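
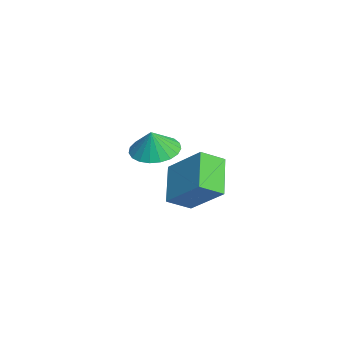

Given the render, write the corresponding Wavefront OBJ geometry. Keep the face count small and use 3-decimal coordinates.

v -0.253 -1.238 -1.796
v 0.737 -1.037 -2.116
v 0.133 -1.402 -0.704
v 0.593 -0.636 -2.005
v 0.303 -0.338 -1.858
v -0.083 -0.196 -1.7
v -0.499 -0.235 -1.559
v -0.872 -0.446 -1.459
v -1.138 -0.795 -1.417
v -1.252 -1.22 -1.44
v -1.192 -1.649 -1.525
v -0.971 -2.006 -1.657
v -0.625 -2.231 -1.813
v -0.215 -2.284 -1.966
v 0.188 -2.156 -2.09
v 0.515 -1.87 -2.163
v 0.709 -1.474 -2.172
v 2.259 0.155 -2.154
v 2.648 -0.801 -1.604
v 3.416 1.34 -0.912
v 3.805 0.384 -0.362
v 3.695 0.036 -3.378
v 4.084 -0.92 -2.828
v 4.852 1.221 -2.136
v 5.241 0.265 -1.586
f 2 1 4
f 2 4 3
f 4 1 5
f 4 5 3
f 5 1 6
f 5 6 3
f 6 1 7
f 6 7 3
f 7 1 8
f 7 8 3
f 8 1 9
f 8 9 3
f 9 1 10
f 9 10 3
f 10 1 11
f 10 11 3
f 11 1 12
f 11 12 3
f 12 1 13
f 12 13 3
f 13 1 14
f 13 14 3
f 14 1 15
f 14 15 3
f 15 1 16
f 15 16 3
f 16 1 17
f 16 17 3
f 17 1 2
f 17 2 3
f 19 21 18
f 22 19 18
f 18 21 20
f 20 22 18
f 19 25 21
f 23 19 22
f 23 25 19
f 21 25 20
f 24 22 20
f 20 25 24
f 24 23 22
f 25 23 24



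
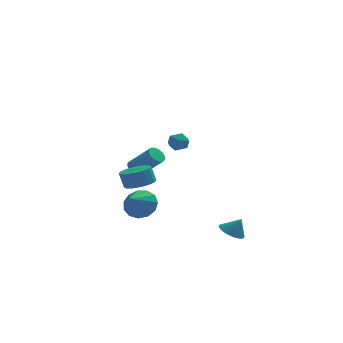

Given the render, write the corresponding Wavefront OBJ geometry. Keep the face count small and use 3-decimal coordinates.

v -1.814 4.311 -1.793
v -1.508 4.01 -2.226
v -0.38 3.247 -0.9
v -0.686 3.549 -0.467
v -1.357 4.285 -2.196
v -0.229 3.523 -0.87
v -1.328 4.568 -2.058
v -0.201 3.806 -0.732
v -1.43 4.782 -1.849
v -0.302 4.019 -0.523
v -1.634 4.869 -1.625
v -0.507 4.107 -0.299
v -1.886 4.807 -1.446
v -0.759 4.045 -0.12
v -2.12 4.613 -1.36
v -0.992 3.85 -0.034
v -2.271 4.337 -1.39
v -1.143 3.575 -0.064
v -2.299 4.054 -1.528
v -1.172 3.292 -0.202
v -2.198 3.841 -1.737
v -1.07 3.078 -0.411
v -1.993 3.753 -1.961
v -0.866 2.991 -0.635
v -1.741 3.815 -2.14
v -0.614 3.053 -0.814
v 2.459 -2.674 -3.876
v 3.149 -2.517 -4.25
v 2.981 -2.746 -2.944
v 3.054 -2.23 -4.174
v 2.869 -2.01 -4.053
v 2.621 -1.891 -3.905
v 2.349 -1.891 -3.753
v 2.093 -2.01 -3.619
v 1.893 -2.231 -3.525
v 1.78 -2.519 -3.483
v 1.77 -2.83 -3.502
v 1.864 -3.118 -3.578
v 2.05 -3.338 -3.699
v 2.298 -3.457 -3.847
v 2.57 -3.456 -3.999
v 2.826 -3.337 -4.133
v 3.026 -3.116 -4.227
v 3.139 -2.829 -4.268
v -2.504 -2.716 -1.417
v -1.721 -2.704 -0.811
v -3.196 -3.744 -0.503
v -2.068 -2.308 -0.627
v -2.553 -2.041 -0.695
v -3.023 -1.988 -0.991
v -3.327 -2.167 -1.423
v -3.371 -2.52 -1.853
v -3.139 -2.935 -2.144
v -2.705 -3.28 -2.205
v -2.208 -3.447 -2.015
v -1.804 -3.381 -1.636
v -1.623 -3.104 -1.187
v -1.065 -3.73 3.963
v -0.673 -3.22 3.804
v -0.567 -4.34 3.236
v -0.175 -3.83 3.077
v -0.113 -4.124 3.668
v -0.421 -3.746 4.117
v -0.819 -3.814 2.923
v -1.127 -3.436 3.372
v -0.521 -3.272 3.161
v -0.085 -3.464 3.621
v -1.155 -4.096 3.419
v -0.719 -4.288 3.879
v -2.236 -0.692 -0.805
v -1.54 -1.207 -0.523
v -1.788 -1.002 0.466
v -2.484 -0.488 0.185
v -1.361 -0.773 -0.568
v -1.609 -0.568 0.421
v -1.417 -0.318 -0.677
v -1.664 -0.113 0.312
v -1.692 0.037 -0.819
v -1.94 0.242 0.17
v -2.113 0.196 -0.958
v -2.361 0.401 0.031
v -2.567 0.117 -1.055
v -2.815 0.322 -0.066
v -2.932 -0.178 -1.086
v -3.18 0.027 -0.097
v -3.111 -0.612 -1.041
v -3.359 -0.407 -0.052
v -3.056 -1.067 -0.932
v -3.303 -0.862 0.057
v -2.78 -1.422 -0.79
v -3.028 -1.217 0.199
v -2.359 -1.581 -0.651
v -2.607 -1.376 0.338
v -1.905 -1.502 -0.554
v -2.153 -1.297 0.435
f 2 1 5
f 2 5 3
f 3 5 6
f 3 6 4
f 5 1 7
f 5 7 6
f 6 7 8
f 6 8 4
f 7 1 9
f 7 9 8
f 8 9 10
f 8 10 4
f 9 1 11
f 9 11 10
f 10 11 12
f 10 12 4
f 11 1 13
f 11 13 12
f 12 13 14
f 12 14 4
f 13 1 15
f 13 15 14
f 14 15 16
f 14 16 4
f 15 1 17
f 15 17 16
f 16 17 18
f 16 18 4
f 17 1 19
f 17 19 18
f 18 19 20
f 18 20 4
f 19 1 21
f 19 21 20
f 20 21 22
f 20 22 4
f 21 1 23
f 21 23 22
f 22 23 24
f 22 24 4
f 23 1 25
f 23 25 24
f 24 25 26
f 24 26 4
f 25 1 2
f 25 2 26
f 26 2 3
f 26 3 4
f 28 27 30
f 28 30 29
f 30 27 31
f 30 31 29
f 31 27 32
f 31 32 29
f 32 27 33
f 32 33 29
f 33 27 34
f 33 34 29
f 34 27 35
f 34 35 29
f 35 27 36
f 35 36 29
f 36 27 37
f 36 37 29
f 37 27 38
f 37 38 29
f 38 27 39
f 38 39 29
f 39 27 40
f 39 40 29
f 40 27 41
f 40 41 29
f 41 27 42
f 41 42 29
f 42 27 43
f 42 43 29
f 43 27 44
f 43 44 29
f 44 27 28
f 44 28 29
f 46 45 48
f 46 48 47
f 48 45 49
f 48 49 47
f 49 45 50
f 49 50 47
f 50 45 51
f 50 51 47
f 51 45 52
f 51 52 47
f 52 45 53
f 52 53 47
f 53 45 54
f 53 54 47
f 54 45 55
f 54 55 47
f 55 45 56
f 55 56 47
f 56 45 57
f 56 57 47
f 57 45 46
f 57 46 47
f 58 69 63
f 58 63 59
f 58 59 65
f 58 65 68
f 58 68 69
f 59 63 67
f 63 69 62
f 69 68 60
f 68 65 64
f 65 59 66
f 61 67 62
f 61 62 60
f 61 60 64
f 61 64 66
f 61 66 67
f 62 67 63
f 60 62 69
f 64 60 68
f 66 64 65
f 67 66 59
f 71 70 74
f 71 74 72
f 72 74 75
f 72 75 73
f 74 70 76
f 74 76 75
f 75 76 77
f 75 77 73
f 76 70 78
f 76 78 77
f 77 78 79
f 77 79 73
f 78 70 80
f 78 80 79
f 79 80 81
f 79 81 73
f 80 70 82
f 80 82 81
f 81 82 83
f 81 83 73
f 82 70 84
f 82 84 83
f 83 84 85
f 83 85 73
f 84 70 86
f 84 86 85
f 85 86 87
f 85 87 73
f 86 70 88
f 86 88 87
f 87 88 89
f 87 89 73
f 88 70 90
f 88 90 89
f 89 90 91
f 89 91 73
f 90 70 92
f 90 92 91
f 91 92 93
f 91 93 73
f 92 70 94
f 92 94 93
f 93 94 95
f 93 95 73
f 94 70 71
f 94 71 95
f 95 71 72
f 95 72 73



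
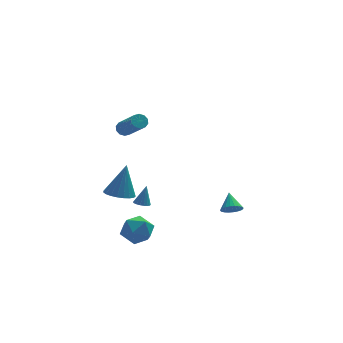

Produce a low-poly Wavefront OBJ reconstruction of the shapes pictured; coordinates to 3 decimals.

v -2.282 1.717 2.933
v -1.798 1.908 2.937
v -1.195 0.355 4.312
v -1.678 0.163 4.307
v -1.964 2.052 3.172
v -1.361 0.499 4.547
v -2.252 2.067 3.316
v -1.648 0.514 4.69
v -2.55 1.948 3.313
v -1.947 0.395 4.687
v -2.746 1.741 3.165
v -2.143 0.188 4.539
v -2.765 1.525 2.928
v -2.162 -0.028 4.303
v -2.599 1.381 2.693
v -1.996 -0.172 4.068
v -2.312 1.366 2.55
v -1.708 -0.187 3.924
v -2.013 1.485 2.553
v -1.41 -0.068 3.927
v -1.817 1.692 2.701
v -1.214 0.139 4.075
v -2.625 1.626 -2.348
v -2.166 2.389 -2.65
v -2.095 2.114 -0.312
v -2.526 2.529 -2.59
v -2.903 2.513 -2.488
v -3.232 2.344 -2.362
v -3.456 2.051 -2.234
v -3.536 1.684 -2.125
v -3.459 1.307 -2.055
v -3.238 0.986 -2.036
v -2.91 0.775 -2.07
v -2.534 0.711 -2.153
v -2.173 0.806 -2.27
v -1.89 1.043 -2.4
v -1.734 1.38 -2.521
v -1.733 1.76 -2.612
v -1.885 2.117 -2.658
v -1.785 -0.174 -3.176
v -1.075 -0.743 -3.742
v -3.085 -0.977 -3.998
v -2.375 -1.546 -4.564
v -2.488 -1.724 -3.513
v -1.684 -1.228 -3.005
v -2.476 -0.492 -4.735
v -1.672 0.004 -4.227
v -1.502 -0.94 -4.706
v -1.509 -1.701 -3.951
v -2.651 -0.019 -3.789
v -2.658 -0.78 -3.034
v 3.877 1.231 -4.25
v 4.478 1.405 -4.517
v 3.943 2.229 -3.45
v 4.311 1.541 -4.672
v 4.078 1.63 -4.763
v 3.814 1.658 -4.776
v 3.56 1.621 -4.709
v 3.355 1.524 -4.572
v 3.228 1.384 -4.386
v 3.201 1.22 -4.179
v 3.276 1.057 -3.983
v 3.443 0.922 -3.828
v 3.676 0.833 -3.737
v 3.939 0.805 -3.724
v 4.193 0.842 -3.791
v 4.399 0.938 -3.928
v 4.526 1.079 -4.114
v 4.553 1.243 -4.321
v -1.083 2.919 -4.139
v -0.588 2.803 -4.248
v -0.737 3.221 -2.881
v -0.6 3.029 -4.298
v -0.708 3.233 -4.318
v -0.891 3.374 -4.301
v -1.111 3.425 -4.253
v -1.326 3.377 -4.182
v -1.493 3.237 -4.103
v -1.578 3.034 -4.031
v -1.566 2.809 -3.98
v -1.457 2.605 -3.961
v -1.275 2.464 -3.977
v -1.055 2.412 -4.026
v -0.84 2.461 -4.096
v -0.673 2.601 -4.176
f 2 1 5
f 2 5 3
f 3 5 6
f 3 6 4
f 5 1 7
f 5 7 6
f 6 7 8
f 6 8 4
f 7 1 9
f 7 9 8
f 8 9 10
f 8 10 4
f 9 1 11
f 9 11 10
f 10 11 12
f 10 12 4
f 11 1 13
f 11 13 12
f 12 13 14
f 12 14 4
f 13 1 15
f 13 15 14
f 14 15 16
f 14 16 4
f 15 1 17
f 15 17 16
f 16 17 18
f 16 18 4
f 17 1 19
f 17 19 18
f 18 19 20
f 18 20 4
f 19 1 21
f 19 21 20
f 20 21 22
f 20 22 4
f 21 1 2
f 21 2 22
f 22 2 3
f 22 3 4
f 24 23 26
f 24 26 25
f 26 23 27
f 26 27 25
f 27 23 28
f 27 28 25
f 28 23 29
f 28 29 25
f 29 23 30
f 29 30 25
f 30 23 31
f 30 31 25
f 31 23 32
f 31 32 25
f 32 23 33
f 32 33 25
f 33 23 34
f 33 34 25
f 34 23 35
f 34 35 25
f 35 23 36
f 35 36 25
f 36 23 37
f 36 37 25
f 37 23 38
f 37 38 25
f 38 23 39
f 38 39 25
f 39 23 24
f 39 24 25
f 40 51 45
f 40 45 41
f 40 41 47
f 40 47 50
f 40 50 51
f 41 45 49
f 45 51 44
f 51 50 42
f 50 47 46
f 47 41 48
f 43 49 44
f 43 44 42
f 43 42 46
f 43 46 48
f 43 48 49
f 44 49 45
f 42 44 51
f 46 42 50
f 48 46 47
f 49 48 41
f 53 52 55
f 53 55 54
f 55 52 56
f 55 56 54
f 56 52 57
f 56 57 54
f 57 52 58
f 57 58 54
f 58 52 59
f 58 59 54
f 59 52 60
f 59 60 54
f 60 52 61
f 60 61 54
f 61 52 62
f 61 62 54
f 62 52 63
f 62 63 54
f 63 52 64
f 63 64 54
f 64 52 65
f 64 65 54
f 65 52 66
f 65 66 54
f 66 52 67
f 66 67 54
f 67 52 68
f 67 68 54
f 68 52 69
f 68 69 54
f 69 52 53
f 69 53 54
f 71 70 73
f 71 73 72
f 73 70 74
f 73 74 72
f 74 70 75
f 74 75 72
f 75 70 76
f 75 76 72
f 76 70 77
f 76 77 72
f 77 70 78
f 77 78 72
f 78 70 79
f 78 79 72
f 79 70 80
f 79 80 72
f 80 70 81
f 80 81 72
f 81 70 82
f 81 82 72
f 82 70 83
f 82 83 72
f 83 70 84
f 83 84 72
f 84 70 85
f 84 85 72
f 85 70 71
f 85 71 72



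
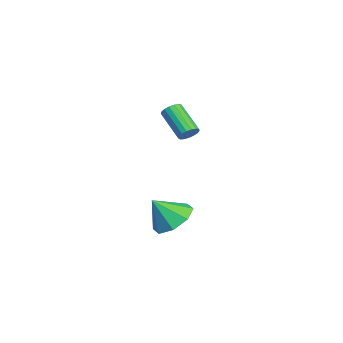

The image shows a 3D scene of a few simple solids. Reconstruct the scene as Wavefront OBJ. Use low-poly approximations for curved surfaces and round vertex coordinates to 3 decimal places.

v 3.465 -2.973 0.366
v 4.548 -3.041 0.267
v 3.515 -3.887 1.554
v 4.311 -2.412 0.761
v 3.579 -2.111 1.024
v 2.779 -2.315 0.901
v 2.381 -2.905 0.465
v 2.618 -3.534 -0.029
v 3.35 -3.835 -0.292
v 4.15 -3.631 -0.169
v -1.247 -1.934 3.306
v -0.976 -2.401 3.301
v -2.182 -3.113 4.35
v -2.453 -2.646 4.354
v -0.876 -2.274 3.502
v -2.082 -2.985 4.551
v -0.861 -2.069 3.658
v -2.067 -2.78 4.707
v -0.934 -1.833 3.734
v -2.141 -2.544 4.783
v -1.079 -1.62 3.711
v -2.286 -2.331 4.76
v -1.263 -1.479 3.596
v -2.469 -2.191 4.645
v -1.442 -1.443 3.414
v -2.649 -2.154 4.463
v -1.577 -1.519 3.207
v -2.784 -2.23 4.256
v -1.636 -1.69 3.023
v -2.843 -2.402 4.072
v -1.606 -1.918 2.903
v -2.813 -2.629 3.952
v -1.494 -2.149 2.876
v -2.701 -2.86 3.925
v -1.325 -2.331 2.947
v -2.531 -3.042 3.996
v -1.138 -2.422 3.1
v -2.344 -3.133 4.149
f 2 1 4
f 2 4 3
f 4 1 5
f 4 5 3
f 5 1 6
f 5 6 3
f 6 1 7
f 6 7 3
f 7 1 8
f 7 8 3
f 8 1 9
f 8 9 3
f 9 1 10
f 9 10 3
f 10 1 2
f 10 2 3
f 12 11 15
f 12 15 13
f 13 15 16
f 13 16 14
f 15 11 17
f 15 17 16
f 16 17 18
f 16 18 14
f 17 11 19
f 17 19 18
f 18 19 20
f 18 20 14
f 19 11 21
f 19 21 20
f 20 21 22
f 20 22 14
f 21 11 23
f 21 23 22
f 22 23 24
f 22 24 14
f 23 11 25
f 23 25 24
f 24 25 26
f 24 26 14
f 25 11 27
f 25 27 26
f 26 27 28
f 26 28 14
f 27 11 29
f 27 29 28
f 28 29 30
f 28 30 14
f 29 11 31
f 29 31 30
f 30 31 32
f 30 32 14
f 31 11 33
f 31 33 32
f 32 33 34
f 32 34 14
f 33 11 35
f 33 35 34
f 34 35 36
f 34 36 14
f 35 11 37
f 35 37 36
f 36 37 38
f 36 38 14
f 37 11 12
f 37 12 38
f 38 12 13
f 38 13 14



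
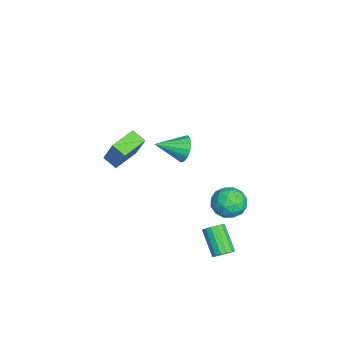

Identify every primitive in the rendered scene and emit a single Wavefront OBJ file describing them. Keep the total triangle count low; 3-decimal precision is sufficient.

v 4.515 3.519 -4.018
v 4.942 3.697 -3.506
v 3.633 3.12 -2.211
v 3.205 2.941 -2.722
v 4.749 3.99 -3.571
v 3.439 3.413 -2.276
v 4.492 4.157 -3.756
v 3.183 3.579 -2.461
v 4.242 4.152 -4.011
v 2.933 3.575 -2.715
v 4.065 3.978 -4.267
v 2.756 3.401 -2.972
v 4.008 3.681 -4.457
v 2.699 3.104 -3.162
v 4.087 3.34 -4.529
v 2.778 2.763 -3.234
v 4.281 3.047 -4.464
v 2.971 2.47 -3.169
v 4.537 2.881 -4.279
v 3.228 2.303 -2.984
v 4.787 2.885 -4.025
v 3.478 2.308 -2.729
v 4.964 3.059 -3.768
v 3.655 2.482 -2.473
v 5.021 3.356 -3.578
v 3.712 2.779 -2.283
v 2.608 4.282 -0.454
v 3.29 3.98 -1.311
v 1.15 3.7 -1.409
v 1.832 3.398 -2.266
v 1.862 2.824 -1.286
v 2.764 3.184 -0.697
v 1.676 4.496 -2.023
v 2.578 4.856 -1.434
v 2.714 4.113 -2.281
v 2.829 3.079 -1.825
v 1.611 4.601 -0.895
v 1.726 3.567 -0.439
v 3.077 4.183 -0.799
v 1.363 3.497 -1.921
v 1.381 3.16 -1.345
v 1.782 2.983 -1.849
v 2.768 3.714 -0.438
v 3.168 3.537 -0.941
v 2.329 2.857 -0.927
v 1.272 4.143 -1.779
v 1.672 3.966 -2.282
v 2.658 4.697 -0.871
v 3.059 4.52 -1.375
v 2.111 4.823 -1.793
v 3.139 4.083 -1.873
v 2.282 3.74 -2.434
v 2.191 4.386 -2.291
v 2.72 4.598 -1.945
v 3.207 3.475 -1.605
v 2.35 3.133 -2.166
v 2.368 2.795 -1.59
v 2.897 3.007 -1.244
v 2.868 3.553 -2.175
v 2.09 4.547 -0.554
v 1.233 4.205 -1.115
v 1.543 4.673 -1.476
v 2.072 4.885 -1.13
v 2.158 3.94 -0.286
v 1.301 3.597 -0.847
v 1.72 3.082 -0.775
v 2.249 3.294 -0.429
v 1.572 4.127 -0.545
v 2.671 -3.262 3.028
v 3.609 -2.702 4.892
v 1.436 -2.161 3.319
v 2.373 -1.601 5.182
v 3.187 -2.559 2.558
v 4.124 -1.999 4.421
v 1.951 -1.458 2.848
v 2.889 -0.898 4.712
v -3.266 1.301 -1.005
v -2.671 1.108 -1.785
v -2.914 -0.481 -0.295
v -2.359 1.312 -1.426
v -2.29 1.514 -0.954
v -2.483 1.658 -0.496
v -2.885 1.707 -0.174
v -3.389 1.647 -0.075
v -3.861 1.494 -0.225
v -4.173 1.29 -0.583
v -4.242 1.088 -1.055
v -4.049 0.944 -1.514
v -3.647 0.895 -1.836
v -3.142 0.955 -1.935
f 2 1 5
f 2 5 3
f 3 5 6
f 3 6 4
f 5 1 7
f 5 7 6
f 6 7 8
f 6 8 4
f 7 1 9
f 7 9 8
f 8 9 10
f 8 10 4
f 9 1 11
f 9 11 10
f 10 11 12
f 10 12 4
f 11 1 13
f 11 13 12
f 12 13 14
f 12 14 4
f 13 1 15
f 13 15 14
f 14 15 16
f 14 16 4
f 15 1 17
f 15 17 16
f 16 17 18
f 16 18 4
f 17 1 19
f 17 19 18
f 18 19 20
f 18 20 4
f 19 1 21
f 19 21 20
f 20 21 22
f 20 22 4
f 21 1 23
f 21 23 22
f 22 23 24
f 22 24 4
f 23 1 25
f 23 25 24
f 24 25 26
f 24 26 4
f 25 1 2
f 25 2 26
f 26 2 3
f 26 3 4
f 27 64 43
f 64 38 67
f 43 67 32
f 64 67 43
f 27 43 39
f 43 32 44
f 39 44 28
f 43 44 39
f 27 39 48
f 39 28 49
f 48 49 34
f 39 49 48
f 27 48 60
f 48 34 63
f 60 63 37
f 48 63 60
f 27 60 64
f 60 37 68
f 64 68 38
f 60 68 64
f 28 44 55
f 44 32 58
f 55 58 36
f 44 58 55
f 32 67 45
f 67 38 66
f 45 66 31
f 67 66 45
f 38 68 65
f 68 37 61
f 65 61 29
f 68 61 65
f 37 63 62
f 63 34 50
f 62 50 33
f 63 50 62
f 34 49 54
f 49 28 51
f 54 51 35
f 49 51 54
f 30 56 42
f 56 36 57
f 42 57 31
f 56 57 42
f 30 42 40
f 42 31 41
f 40 41 29
f 42 41 40
f 30 40 47
f 40 29 46
f 47 46 33
f 40 46 47
f 30 47 52
f 47 33 53
f 52 53 35
f 47 53 52
f 30 52 56
f 52 35 59
f 56 59 36
f 52 59 56
f 31 57 45
f 57 36 58
f 45 58 32
f 57 58 45
f 29 41 65
f 41 31 66
f 65 66 38
f 41 66 65
f 33 46 62
f 46 29 61
f 62 61 37
f 46 61 62
f 35 53 54
f 53 33 50
f 54 50 34
f 53 50 54
f 36 59 55
f 59 35 51
f 55 51 28
f 59 51 55
f 70 72 69
f 73 70 69
f 69 72 71
f 71 73 69
f 70 76 72
f 74 70 73
f 74 76 70
f 72 76 71
f 75 73 71
f 71 76 75
f 75 74 73
f 76 74 75
f 78 77 80
f 78 80 79
f 80 77 81
f 80 81 79
f 81 77 82
f 81 82 79
f 82 77 83
f 82 83 79
f 83 77 84
f 83 84 79
f 84 77 85
f 84 85 79
f 85 77 86
f 85 86 79
f 86 77 87
f 86 87 79
f 87 77 88
f 87 88 79
f 88 77 89
f 88 89 79
f 89 77 90
f 89 90 79
f 90 77 78
f 90 78 79



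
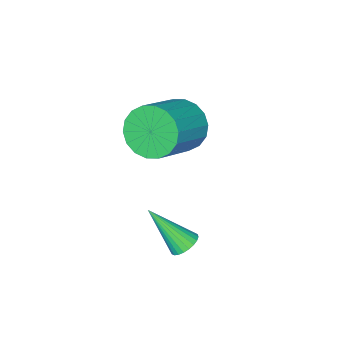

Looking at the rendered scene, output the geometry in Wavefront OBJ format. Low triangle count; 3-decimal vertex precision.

v -2.015 0.178 0.692
v -1.553 -0.001 -0.095
v -0.062 0.264 0.721
v -0.525 0.442 1.508
v -1.615 0.408 -0.115
v -0.124 0.673 0.701
v -1.756 0.771 0.025
v -0.265 1.036 0.841
v -1.948 1.017 0.297
v -0.457 1.282 1.113
v -2.154 1.096 0.647
v -0.663 1.361 1.463
v -2.332 0.993 1.006
v -0.841 1.258 1.822
v -2.448 0.729 1.303
v -0.957 0.994 2.119
v -2.478 0.356 1.479
v -0.987 0.621 2.295
v -2.416 -0.053 1.499
v -0.925 0.212 2.315
v -2.275 -0.416 1.359
v -0.784 -0.151 2.175
v -2.083 -0.662 1.087
v -0.592 -0.397 1.903
v -1.877 -0.741 0.737
v -0.386 -0.476 1.553
v -1.699 -0.638 0.378
v -0.208 -0.373 1.194
v -1.583 -0.374 0.081
v -0.092 -0.109 0.897
v -0.066 2.291 -2.221
v 0.3 2.614 -2.109
v 0.426 1.289 -0.939
v 0.154 2.682 -1.999
v -0.026 2.691 -1.924
v -0.212 2.639 -1.893
v -0.375 2.534 -1.912
v -0.491 2.392 -1.979
v -0.543 2.235 -2.082
v -0.522 2.086 -2.206
v -0.431 1.969 -2.333
v -0.285 1.9 -2.443
v -0.105 1.891 -2.518
v 0.08 1.943 -2.549
v 0.243 2.048 -2.53
v 0.36 2.19 -2.463
v 0.411 2.347 -2.36
v 0.39 2.496 -2.236
f 2 1 5
f 2 5 3
f 3 5 6
f 3 6 4
f 5 1 7
f 5 7 6
f 6 7 8
f 6 8 4
f 7 1 9
f 7 9 8
f 8 9 10
f 8 10 4
f 9 1 11
f 9 11 10
f 10 11 12
f 10 12 4
f 11 1 13
f 11 13 12
f 12 13 14
f 12 14 4
f 13 1 15
f 13 15 14
f 14 15 16
f 14 16 4
f 15 1 17
f 15 17 16
f 16 17 18
f 16 18 4
f 17 1 19
f 17 19 18
f 18 19 20
f 18 20 4
f 19 1 21
f 19 21 20
f 20 21 22
f 20 22 4
f 21 1 23
f 21 23 22
f 22 23 24
f 22 24 4
f 23 1 25
f 23 25 24
f 24 25 26
f 24 26 4
f 25 1 27
f 25 27 26
f 26 27 28
f 26 28 4
f 27 1 29
f 27 29 28
f 28 29 30
f 28 30 4
f 29 1 2
f 29 2 30
f 30 2 3
f 30 3 4
f 32 31 34
f 32 34 33
f 34 31 35
f 34 35 33
f 35 31 36
f 35 36 33
f 36 31 37
f 36 37 33
f 37 31 38
f 37 38 33
f 38 31 39
f 38 39 33
f 39 31 40
f 39 40 33
f 40 31 41
f 40 41 33
f 41 31 42
f 41 42 33
f 42 31 43
f 42 43 33
f 43 31 44
f 43 44 33
f 44 31 45
f 44 45 33
f 45 31 46
f 45 46 33
f 46 31 47
f 46 47 33
f 47 31 48
f 47 48 33
f 48 31 32
f 48 32 33



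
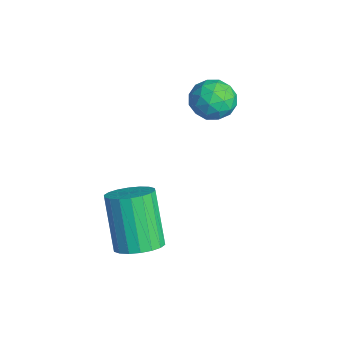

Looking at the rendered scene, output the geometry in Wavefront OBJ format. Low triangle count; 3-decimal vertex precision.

v -0.093 -2.97 -2.249
v 0.5 -2.795 -1.9
v -0.414 -2.775 -0.361
v -1.007 -2.95 -0.711
v 0.377 -2.514 -1.976
v -0.537 -2.494 -0.437
v 0.162 -2.323 -2.106
v -0.752 -2.303 -0.568
v -0.104 -2.26 -2.265
v -1.018 -2.24 -0.726
v -0.368 -2.338 -2.421
v -1.282 -2.318 -0.882
v -0.577 -2.541 -2.543
v -1.491 -2.521 -1.004
v -0.69 -2.829 -2.606
v -1.604 -2.809 -1.067
v -0.686 -3.145 -2.599
v -1.6 -3.125 -1.06
v -0.563 -3.426 -2.523
v -1.477 -3.406 -0.984
v -0.348 -3.617 -2.392
v -1.262 -3.597 -0.854
v -0.082 -3.68 -2.234
v -0.996 -3.66 -0.695
v 0.182 -3.602 -2.078
v -0.732 -3.582 -0.539
v 0.391 -3.399 -1.956
v -0.523 -3.379 -0.417
v 0.504 -3.111 -1.893
v -0.41 -3.091 -0.354
v -4.105 0.288 0.387
v -3.697 0.823 0.686
v -3.123 -0.363 0.214
v -2.715 0.172 0.513
v -3.176 -0.219 0.933
v -3.783 0.183 1.041
v -3.037 0.277 -0.141
v -3.644 0.679 -0.033
v -3.038 0.816 0.36
v -3.123 0.51 1.024
v -3.697 -0.05 -0.124
v -3.782 -0.356 0.54
v -3.987 0.613 0.552
v -2.833 -0.153 0.348
v -3.103 -0.382 0.595
v -2.864 -0.068 0.771
v -4.038 0.237 0.76
v -3.798 0.551 0.936
v -3.492 -0.061 1.081
v -3.022 -0.091 -0.036
v -2.782 0.223 0.14
v -3.956 0.528 0.129
v -3.717 0.842 0.305
v -3.328 0.521 -0.181
v -3.36 0.923 0.536
v -2.783 0.54 0.434
v -2.972 0.602 0.05
v -3.329 0.838 0.113
v -3.41 0.743 0.926
v -2.833 0.36 0.825
v -3.104 0.131 1.072
v -3.461 0.367 1.135
v -3.023 0.739 0.735
v -3.987 0.1 0.075
v -3.41 -0.283 -0.026
v -3.359 0.093 -0.235
v -3.716 0.329 -0.172
v -4.037 -0.08 0.466
v -3.46 -0.463 0.364
v -3.491 -0.378 0.787
v -3.848 -0.142 0.85
v -3.797 -0.279 0.165
f 2 1 5
f 2 5 3
f 3 5 6
f 3 6 4
f 5 1 7
f 5 7 6
f 6 7 8
f 6 8 4
f 7 1 9
f 7 9 8
f 8 9 10
f 8 10 4
f 9 1 11
f 9 11 10
f 10 11 12
f 10 12 4
f 11 1 13
f 11 13 12
f 12 13 14
f 12 14 4
f 13 1 15
f 13 15 14
f 14 15 16
f 14 16 4
f 15 1 17
f 15 17 16
f 16 17 18
f 16 18 4
f 17 1 19
f 17 19 18
f 18 19 20
f 18 20 4
f 19 1 21
f 19 21 20
f 20 21 22
f 20 22 4
f 21 1 23
f 21 23 22
f 22 23 24
f 22 24 4
f 23 1 25
f 23 25 24
f 24 25 26
f 24 26 4
f 25 1 27
f 25 27 26
f 26 27 28
f 26 28 4
f 27 1 29
f 27 29 28
f 28 29 30
f 28 30 4
f 29 1 2
f 29 2 30
f 30 2 3
f 30 3 4
f 31 68 47
f 68 42 71
f 47 71 36
f 68 71 47
f 31 47 43
f 47 36 48
f 43 48 32
f 47 48 43
f 31 43 52
f 43 32 53
f 52 53 38
f 43 53 52
f 31 52 64
f 52 38 67
f 64 67 41
f 52 67 64
f 31 64 68
f 64 41 72
f 68 72 42
f 64 72 68
f 32 48 59
f 48 36 62
f 59 62 40
f 48 62 59
f 36 71 49
f 71 42 70
f 49 70 35
f 71 70 49
f 42 72 69
f 72 41 65
f 69 65 33
f 72 65 69
f 41 67 66
f 67 38 54
f 66 54 37
f 67 54 66
f 38 53 58
f 53 32 55
f 58 55 39
f 53 55 58
f 34 60 46
f 60 40 61
f 46 61 35
f 60 61 46
f 34 46 44
f 46 35 45
f 44 45 33
f 46 45 44
f 34 44 51
f 44 33 50
f 51 50 37
f 44 50 51
f 34 51 56
f 51 37 57
f 56 57 39
f 51 57 56
f 34 56 60
f 56 39 63
f 60 63 40
f 56 63 60
f 35 61 49
f 61 40 62
f 49 62 36
f 61 62 49
f 33 45 69
f 45 35 70
f 69 70 42
f 45 70 69
f 37 50 66
f 50 33 65
f 66 65 41
f 50 65 66
f 39 57 58
f 57 37 54
f 58 54 38
f 57 54 58
f 40 63 59
f 63 39 55
f 59 55 32
f 63 55 59



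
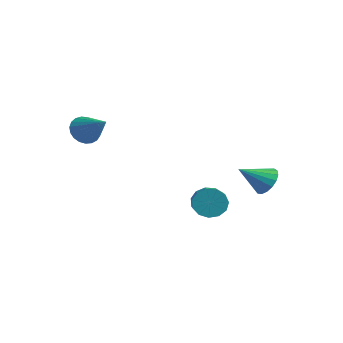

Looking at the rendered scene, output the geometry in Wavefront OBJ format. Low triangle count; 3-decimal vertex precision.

v -0.069 1.678 -3.537
v 0.425 1.883 -4.394
v 1.303 1.247 -4.04
v 0.809 1.042 -3.183
v 0.571 2.29 -4.024
v 1.448 1.654 -3.67
v 0.513 2.502 -3.499
v 1.391 1.867 -3.145
v 0.271 2.453 -2.986
v 1.149 1.818 -2.632
v -0.079 2.158 -2.649
v 0.798 1.523 -2.295
v -0.426 1.71 -2.593
v 0.452 1.075 -2.239
v -0.659 1.252 -2.837
v 0.218 0.617 -2.483
v -0.705 0.929 -3.303
v 0.172 0.294 -2.949
v -0.549 0.844 -3.844
v 0.329 0.208 -3.49
v -0.24 1.023 -4.287
v 0.637 0.388 -3.933
v 0.123 1.41 -4.492
v 1 0.775 -4.138
v 2.094 3.962 -1.884
v 2.997 3.558 -1.897
v 1.446 2.478 -0.796
v 3.003 3.837 -1.513
v 2.8 4.144 -1.215
v 2.436 4.409 -1.07
v 1.993 4.572 -1.111
v 1.573 4.595 -1.329
v 1.272 4.473 -1.675
v 1.16 4.234 -2.068
v 1.261 3.932 -2.419
v 1.553 3.637 -2.647
v 1.969 3.417 -2.701
v 2.414 3.321 -2.567
v 2.785 3.372 -2.277
v -4.314 -3.497 1.859
v -3.805 -3.427 1.024
v -2.446 -3.463 3.001
v -3.869 -3.036 1.117
v -4.01 -2.724 1.339
v -4.203 -2.546 1.65
v -4.416 -2.532 1.997
v -4.611 -2.685 2.321
v -4.755 -2.978 2.564
v -4.822 -3.361 2.686
v -4.802 -3.767 2.665
v -4.697 -4.127 2.504
v -4.526 -4.378 2.232
v -4.319 -4.476 1.895
v -4.11 -4.405 1.552
v -3.937 -4.177 1.262
v -3.829 -3.831 1.076
f 2 1 5
f 2 5 3
f 3 5 6
f 3 6 4
f 5 1 7
f 5 7 6
f 6 7 8
f 6 8 4
f 7 1 9
f 7 9 8
f 8 9 10
f 8 10 4
f 9 1 11
f 9 11 10
f 10 11 12
f 10 12 4
f 11 1 13
f 11 13 12
f 12 13 14
f 12 14 4
f 13 1 15
f 13 15 14
f 14 15 16
f 14 16 4
f 15 1 17
f 15 17 16
f 16 17 18
f 16 18 4
f 17 1 19
f 17 19 18
f 18 19 20
f 18 20 4
f 19 1 21
f 19 21 20
f 20 21 22
f 20 22 4
f 21 1 23
f 21 23 22
f 22 23 24
f 22 24 4
f 23 1 2
f 23 2 24
f 24 2 3
f 24 3 4
f 26 25 28
f 26 28 27
f 28 25 29
f 28 29 27
f 29 25 30
f 29 30 27
f 30 25 31
f 30 31 27
f 31 25 32
f 31 32 27
f 32 25 33
f 32 33 27
f 33 25 34
f 33 34 27
f 34 25 35
f 34 35 27
f 35 25 36
f 35 36 27
f 36 25 37
f 36 37 27
f 37 25 38
f 37 38 27
f 38 25 39
f 38 39 27
f 39 25 26
f 39 26 27
f 41 40 43
f 41 43 42
f 43 40 44
f 43 44 42
f 44 40 45
f 44 45 42
f 45 40 46
f 45 46 42
f 46 40 47
f 46 47 42
f 47 40 48
f 47 48 42
f 48 40 49
f 48 49 42
f 49 40 50
f 49 50 42
f 50 40 51
f 50 51 42
f 51 40 52
f 51 52 42
f 52 40 53
f 52 53 42
f 53 40 54
f 53 54 42
f 54 40 55
f 54 55 42
f 55 40 56
f 55 56 42
f 56 40 41
f 56 41 42



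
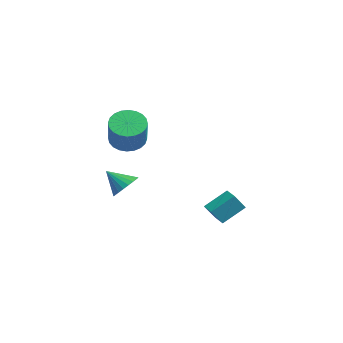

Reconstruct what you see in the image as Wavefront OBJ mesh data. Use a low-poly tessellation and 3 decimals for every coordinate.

v 2.725 -1.681 1.89
v 3.44 -1.975 1.179
v 4.83 -2.413 2.76
v 4.115 -2.119 3.47
v 3.524 -1.575 1.216
v 4.914 -2.014 2.797
v 3.486 -1.192 1.356
v 4.876 -1.631 2.937
v 3.333 -0.883 1.577
v 4.722 -1.322 3.158
v 3.086 -0.696 1.846
v 4.476 -1.134 3.426
v 2.785 -0.658 2.121
v 4.175 -1.097 3.702
v 2.475 -0.776 2.361
v 3.864 -1.215 3.942
v 2.203 -1.032 2.529
v 3.592 -1.471 4.11
v 2.01 -1.387 2.6
v 3.4 -1.825 4.181
v 1.926 -1.786 2.563
v 3.316 -2.225 4.144
v 1.964 -2.169 2.423
v 3.354 -2.608 4.004
v 2.118 -2.478 2.202
v 3.507 -2.917 3.783
v 2.364 -2.666 1.934
v 3.754 -3.104 3.514
v 2.665 -2.703 1.658
v 4.055 -3.142 3.239
v 2.976 -2.585 1.418
v 4.365 -3.024 2.999
v 3.248 -2.329 1.25
v 4.637 -2.768 2.831
v 3.001 2.643 -3.691
v 2.98 4.015 -2.671
v 2.646 3.454 -4.789
v 2.626 4.826 -3.769
v 3.794 2.774 -3.851
v 3.774 4.146 -2.831
v 3.44 3.585 -4.949
v 3.419 4.957 -3.929
v 2.442 -1.698 -1.839
v 2.917 -1.247 -1.137
v 1.738 -2.602 -0.781
v 2.608 -1.037 -1.163
v 2.274 -0.927 -1.292
v 1.966 -0.935 -1.505
v 1.73 -1.059 -1.768
v 1.602 -1.28 -2.042
v 1.603 -1.565 -2.285
v 1.731 -1.87 -2.46
v 1.968 -2.149 -2.541
v 2.277 -2.359 -2.515
v 2.611 -2.469 -2.386
v 2.919 -2.461 -2.173
v 3.155 -2.337 -1.91
v 3.283 -2.116 -1.636
v 3.282 -1.831 -1.393
v 3.154 -1.526 -1.218
f 2 1 5
f 2 5 3
f 3 5 6
f 3 6 4
f 5 1 7
f 5 7 6
f 6 7 8
f 6 8 4
f 7 1 9
f 7 9 8
f 8 9 10
f 8 10 4
f 9 1 11
f 9 11 10
f 10 11 12
f 10 12 4
f 11 1 13
f 11 13 12
f 12 13 14
f 12 14 4
f 13 1 15
f 13 15 14
f 14 15 16
f 14 16 4
f 15 1 17
f 15 17 16
f 16 17 18
f 16 18 4
f 17 1 19
f 17 19 18
f 18 19 20
f 18 20 4
f 19 1 21
f 19 21 20
f 20 21 22
f 20 22 4
f 21 1 23
f 21 23 22
f 22 23 24
f 22 24 4
f 23 1 25
f 23 25 24
f 24 25 26
f 24 26 4
f 25 1 27
f 25 27 26
f 26 27 28
f 26 28 4
f 27 1 29
f 27 29 28
f 28 29 30
f 28 30 4
f 29 1 31
f 29 31 30
f 30 31 32
f 30 32 4
f 31 1 33
f 31 33 32
f 32 33 34
f 32 34 4
f 33 1 2
f 33 2 34
f 34 2 3
f 34 3 4
f 36 38 35
f 39 36 35
f 35 38 37
f 37 39 35
f 36 42 38
f 40 36 39
f 40 42 36
f 38 42 37
f 41 39 37
f 37 42 41
f 41 40 39
f 42 40 41
f 44 43 46
f 44 46 45
f 46 43 47
f 46 47 45
f 47 43 48
f 47 48 45
f 48 43 49
f 48 49 45
f 49 43 50
f 49 50 45
f 50 43 51
f 50 51 45
f 51 43 52
f 51 52 45
f 52 43 53
f 52 53 45
f 53 43 54
f 53 54 45
f 54 43 55
f 54 55 45
f 55 43 56
f 55 56 45
f 56 43 57
f 56 57 45
f 57 43 58
f 57 58 45
f 58 43 59
f 58 59 45
f 59 43 60
f 59 60 45
f 60 43 44
f 60 44 45



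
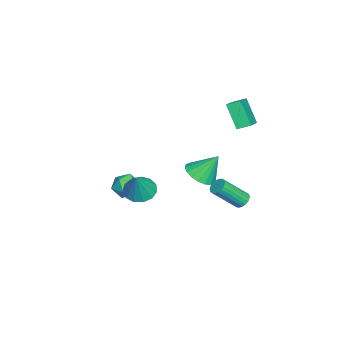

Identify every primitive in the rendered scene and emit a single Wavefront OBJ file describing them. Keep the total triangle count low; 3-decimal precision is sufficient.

v -1.699 -2.84 -3.967
v -1.166 -3.519 -3.508
v -3.014 -3.661 -3.652
v -2.481 -4.34 -3.193
v -2.58 -3.449 -2.802
v -1.767 -2.942 -2.997
v -2.413 -4.238 -4.163
v -1.6 -3.731 -4.358
v -1.607 -4.383 -3.629
v -1.71 -3.895 -2.788
v -2.47 -3.285 -4.372
v -2.573 -2.797 -3.531
v 3.276 -1.353 0.095
v 4.124 -1.502 -0.394
v 4.244 -1.327 1.765
v 4.055 -0.949 -0.363
v 3.739 -0.524 -0.186
v 3.276 -0.363 0.08
v 2.813 -0.516 0.351
v 2.497 -0.934 0.541
v 2.428 -1.485 0.589
v 2.628 -1.995 0.481
v 3.034 -2.3 0.25
v 3.517 -2.305 -0.03
v 3.923 -2.007 -0.27
v -1.303 2.636 4.95
v -1.452 3.453 5.296
v -2.909 2.668 4.183
v -3.058 3.486 4.529
v -0.562 3.414 3.431
v -0.711 4.232 3.777
v -2.168 3.447 2.664
v -2.317 4.264 3.01
v 1.408 4.183 -1.227
v 1.761 4.592 -1.017
v 2.424 3.267 0.457
v 2.072 2.857 0.247
v 1.559 4.631 -0.891
v 2.222 3.306 0.582
v 1.331 4.592 -0.824
v 1.994 3.267 0.65
v 1.116 4.483 -0.826
v 1.779 3.157 0.648
v 0.952 4.321 -0.897
v 1.615 2.996 0.577
v 0.867 4.136 -1.025
v 1.53 2.81 0.448
v 0.875 3.958 -1.189
v 1.538 2.633 0.285
v 0.976 3.82 -1.359
v 1.639 2.494 0.115
v 1.151 3.744 -1.506
v 1.814 2.419 -0.032
v 1.371 3.744 -1.605
v 2.034 2.419 -0.131
v 1.598 3.82 -1.638
v 2.261 2.495 -0.164
v 1.791 3.958 -1.601
v 2.454 2.633 -0.127
v 1.919 4.136 -1.499
v 2.582 2.811 -0.025
v 1.958 4.321 -1.349
v 2.621 2.996 0.124
v 1.902 4.483 -1.179
v 2.565 3.158 0.295
v 0.869 1.617 0.276
v 1.557 0.976 0.787
v 0.671 2.623 1.804
v 1.841 1.311 0.603
v 1.932 1.707 0.355
v 1.813 2.085 0.09
v 1.507 2.37 -0.137
v 1.075 2.506 -0.283
v 0.601 2.466 -0.318
v 0.181 2.258 -0.235
v -0.103 1.923 -0.051
v -0.194 1.527 0.198
v -0.075 1.149 0.462
v 0.231 0.864 0.689
v 0.663 0.728 0.835
v 1.136 0.768 0.87
f 1 12 6
f 1 6 2
f 1 2 8
f 1 8 11
f 1 11 12
f 2 6 10
f 6 12 5
f 12 11 3
f 11 8 7
f 8 2 9
f 4 10 5
f 4 5 3
f 4 3 7
f 4 7 9
f 4 9 10
f 5 10 6
f 3 5 12
f 7 3 11
f 9 7 8
f 10 9 2
f 14 13 16
f 14 16 15
f 16 13 17
f 16 17 15
f 17 13 18
f 17 18 15
f 18 13 19
f 18 19 15
f 19 13 20
f 19 20 15
f 20 13 21
f 20 21 15
f 21 13 22
f 21 22 15
f 22 13 23
f 22 23 15
f 23 13 24
f 23 24 15
f 24 13 25
f 24 25 15
f 25 13 14
f 25 14 15
f 27 29 26
f 30 27 26
f 26 29 28
f 28 30 26
f 27 33 29
f 31 27 30
f 31 33 27
f 29 33 28
f 32 30 28
f 28 33 32
f 32 31 30
f 33 31 32
f 35 34 38
f 35 38 36
f 36 38 39
f 36 39 37
f 38 34 40
f 38 40 39
f 39 40 41
f 39 41 37
f 40 34 42
f 40 42 41
f 41 42 43
f 41 43 37
f 42 34 44
f 42 44 43
f 43 44 45
f 43 45 37
f 44 34 46
f 44 46 45
f 45 46 47
f 45 47 37
f 46 34 48
f 46 48 47
f 47 48 49
f 47 49 37
f 48 34 50
f 48 50 49
f 49 50 51
f 49 51 37
f 50 34 52
f 50 52 51
f 51 52 53
f 51 53 37
f 52 34 54
f 52 54 53
f 53 54 55
f 53 55 37
f 54 34 56
f 54 56 55
f 55 56 57
f 55 57 37
f 56 34 58
f 56 58 57
f 57 58 59
f 57 59 37
f 58 34 60
f 58 60 59
f 59 60 61
f 59 61 37
f 60 34 62
f 60 62 61
f 61 62 63
f 61 63 37
f 62 34 64
f 62 64 63
f 63 64 65
f 63 65 37
f 64 34 35
f 64 35 65
f 65 35 36
f 65 36 37
f 67 66 69
f 67 69 68
f 69 66 70
f 69 70 68
f 70 66 71
f 70 71 68
f 71 66 72
f 71 72 68
f 72 66 73
f 72 73 68
f 73 66 74
f 73 74 68
f 74 66 75
f 74 75 68
f 75 66 76
f 75 76 68
f 76 66 77
f 76 77 68
f 77 66 78
f 77 78 68
f 78 66 79
f 78 79 68
f 79 66 80
f 79 80 68
f 80 66 81
f 80 81 68
f 81 66 67
f 81 67 68



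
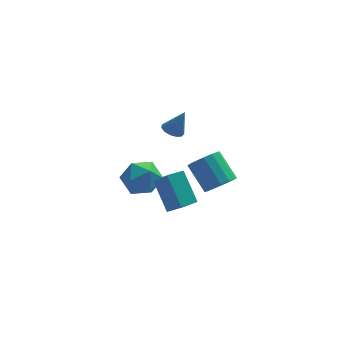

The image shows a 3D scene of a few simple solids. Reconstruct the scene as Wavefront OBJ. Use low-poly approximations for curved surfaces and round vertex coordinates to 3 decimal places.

v 0.813 -3.696 0.615
v 1.568 -3.171 0.585
v 0.801 -1.999 1.794
v 0.047 -2.524 1.825
v 1.286 -3.001 0.241
v 0.519 -1.829 1.45
v 0.877 -3.017 -0.002
v 0.11 -1.845 1.207
v 0.451 -3.215 -0.08
v -0.316 -2.044 1.129
v 0.122 -3.542 0.028
v -0.645 -2.371 1.237
v -0.022 -3.91 0.294
v -0.788 -2.739 1.503
v 0.059 -4.221 0.646
v -0.708 -3.049 1.855
v 0.341 -4.391 0.99
v -0.426 -3.219 2.199
v 0.75 -4.375 1.233
v -0.017 -3.203 2.442
v 1.176 -4.176 1.311
v 0.409 -3.005 2.52
v 1.505 -3.849 1.203
v 0.738 -2.678 2.412
v 1.648 -3.481 0.937
v 0.882 -2.31 2.146
v -3.988 2.589 -3.523
v -3.184 3.548 -3.367
v -2.416 1.292 -3.653
v -1.612 2.251 -3.497
v -2.345 1.881 -2.539
v -3.317 2.682 -2.459
v -2.283 2.158 -4.561
v -3.255 2.959 -4.481
v -2.13 3.282 -4.008
v -2.168 3.111 -2.759
v -3.432 1.729 -4.261
v -3.47 1.558 -3.012
v -0.943 -0.874 -3.337
v -1.557 0.528 -1.856
v -1.587 0.385 -4.794
v -2.201 1.786 -3.313
v -0.039 -0.446 -3.367
v -0.653 0.955 -1.886
v -0.683 0.812 -4.824
v -1.297 2.214 -3.343
v -1.351 -0.491 2.593
v -1.016 0.044 2.438
v -0.729 -0.489 3.947
v -1.332 0.158 2.583
v -1.654 0.067 2.732
v -1.88 -0.202 2.836
v -1.938 -0.562 2.863
v -1.81 -0.9 2.805
v -1.536 -1.108 2.679
v -1.203 -1.121 2.526
v -0.918 -0.933 2.395
v -0.77 -0.605 2.326
v -0.806 -0.241 2.342
f 2 1 5
f 2 5 3
f 3 5 6
f 3 6 4
f 5 1 7
f 5 7 6
f 6 7 8
f 6 8 4
f 7 1 9
f 7 9 8
f 8 9 10
f 8 10 4
f 9 1 11
f 9 11 10
f 10 11 12
f 10 12 4
f 11 1 13
f 11 13 12
f 12 13 14
f 12 14 4
f 13 1 15
f 13 15 14
f 14 15 16
f 14 16 4
f 15 1 17
f 15 17 16
f 16 17 18
f 16 18 4
f 17 1 19
f 17 19 18
f 18 19 20
f 18 20 4
f 19 1 21
f 19 21 20
f 20 21 22
f 20 22 4
f 21 1 23
f 21 23 22
f 22 23 24
f 22 24 4
f 23 1 25
f 23 25 24
f 24 25 26
f 24 26 4
f 25 1 2
f 25 2 26
f 26 2 3
f 26 3 4
f 27 38 32
f 27 32 28
f 27 28 34
f 27 34 37
f 27 37 38
f 28 32 36
f 32 38 31
f 38 37 29
f 37 34 33
f 34 28 35
f 30 36 31
f 30 31 29
f 30 29 33
f 30 33 35
f 30 35 36
f 31 36 32
f 29 31 38
f 33 29 37
f 35 33 34
f 36 35 28
f 40 42 39
f 43 40 39
f 39 42 41
f 41 43 39
f 40 46 42
f 44 40 43
f 44 46 40
f 42 46 41
f 45 43 41
f 41 46 45
f 45 44 43
f 46 44 45
f 48 47 50
f 48 50 49
f 50 47 51
f 50 51 49
f 51 47 52
f 51 52 49
f 52 47 53
f 52 53 49
f 53 47 54
f 53 54 49
f 54 47 55
f 54 55 49
f 55 47 56
f 55 56 49
f 56 47 57
f 56 57 49
f 57 47 58
f 57 58 49
f 58 47 59
f 58 59 49
f 59 47 48
f 59 48 49



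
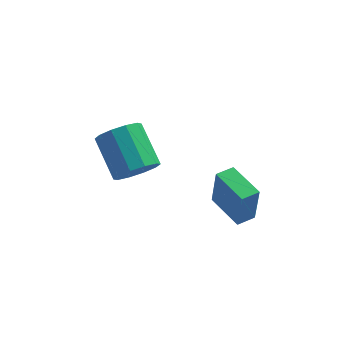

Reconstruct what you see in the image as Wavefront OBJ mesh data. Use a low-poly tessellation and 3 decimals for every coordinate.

v 0.643 2.041 0.765
v 0.801 1.9 2.653
v 1.34 2.577 0.747
v 1.499 2.436 2.635
v 1.741 0.604 0.565
v 1.9 0.463 2.453
v 2.439 1.14 0.547
v 2.597 0.999 2.435
v -2.503 2.827 1.748
v -2.139 2.35 2.61
v -3.034 3.915 3.854
v -3.397 4.393 2.992
v -1.687 2.77 2.408
v -2.582 4.335 3.651
v -1.547 3.211 1.953
v -2.442 4.776 3.197
v -1.771 3.506 1.421
v -2.666 5.071 2.664
v -2.275 3.542 1.013
v -3.17 5.107 2.256
v -2.866 3.305 0.886
v -3.761 4.87 2.13
v -3.318 2.885 1.089
v -4.213 4.45 2.332
v -3.458 2.444 1.543
v -4.353 4.009 2.787
v -3.234 2.149 2.076
v -4.129 3.714 3.319
v -2.73 2.113 2.484
v -3.625 3.678 3.727
f 2 4 1
f 5 2 1
f 1 4 3
f 3 5 1
f 2 8 4
f 6 2 5
f 6 8 2
f 4 8 3
f 7 5 3
f 3 8 7
f 7 6 5
f 8 6 7
f 10 9 13
f 10 13 11
f 11 13 14
f 11 14 12
f 13 9 15
f 13 15 14
f 14 15 16
f 14 16 12
f 15 9 17
f 15 17 16
f 16 17 18
f 16 18 12
f 17 9 19
f 17 19 18
f 18 19 20
f 18 20 12
f 19 9 21
f 19 21 20
f 20 21 22
f 20 22 12
f 21 9 23
f 21 23 22
f 22 23 24
f 22 24 12
f 23 9 25
f 23 25 24
f 24 25 26
f 24 26 12
f 25 9 27
f 25 27 26
f 26 27 28
f 26 28 12
f 27 9 29
f 27 29 28
f 28 29 30
f 28 30 12
f 29 9 10
f 29 10 30
f 30 10 11
f 30 11 12



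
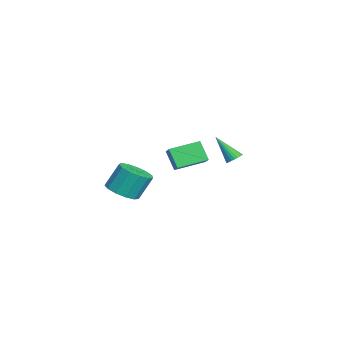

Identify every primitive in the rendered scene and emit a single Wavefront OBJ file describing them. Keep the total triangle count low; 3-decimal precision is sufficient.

v 3.134 -3.231 -2.454
v 3.651 -3.966 -1.994
v 3.463 -3.205 -0.565
v 2.946 -2.469 -1.026
v 4.034 -3.576 -2.152
v 3.846 -2.814 -0.723
v 4.131 -3.076 -2.406
v 3.943 -2.314 -0.977
v 3.912 -2.625 -2.675
v 3.723 -1.863 -1.246
v 3.445 -2.366 -2.874
v 3.257 -1.605 -1.445
v 2.88 -2.382 -2.94
v 2.692 -1.621 -1.511
v 2.396 -2.668 -2.852
v 2.207 -1.906 -1.423
v 2.146 -3.132 -2.637
v 1.957 -2.37 -1.209
v 2.21 -3.627 -2.365
v 2.021 -2.866 -0.936
v 2.567 -3.997 -2.121
v 2.379 -3.236 -0.692
v 3.104 -4.123 -1.983
v 2.916 -3.362 -0.554
v -4.453 -0.574 -2.764
v -3.585 -0.438 -2.225
v -4.962 1.197 -2.39
v -4.094 1.332 -1.851
v -3.786 -0.132 -3.949
v -2.918 0.003 -3.41
v -4.295 1.638 -3.575
v -3.427 1.774 -3.036
v -3.55 3.246 -3.051
v -3.232 3.535 -2.707
v -4.19 2.214 -1.589
v -3.412 3.651 -2.704
v -3.614 3.705 -2.754
v -3.806 3.69 -2.849
v -3.959 3.607 -2.974
v -4.05 3.469 -3.112
v -4.064 3.297 -3.239
v -4.001 3.118 -3.339
v -3.869 2.958 -3.394
v -3.688 2.842 -3.397
v -3.487 2.788 -3.347
v -3.295 2.803 -3.252
v -3.142 2.886 -3.127
v -3.051 3.024 -2.989
v -3.036 3.196 -2.862
v -3.1 3.375 -2.763
f 2 1 5
f 2 5 3
f 3 5 6
f 3 6 4
f 5 1 7
f 5 7 6
f 6 7 8
f 6 8 4
f 7 1 9
f 7 9 8
f 8 9 10
f 8 10 4
f 9 1 11
f 9 11 10
f 10 11 12
f 10 12 4
f 11 1 13
f 11 13 12
f 12 13 14
f 12 14 4
f 13 1 15
f 13 15 14
f 14 15 16
f 14 16 4
f 15 1 17
f 15 17 16
f 16 17 18
f 16 18 4
f 17 1 19
f 17 19 18
f 18 19 20
f 18 20 4
f 19 1 21
f 19 21 20
f 20 21 22
f 20 22 4
f 21 1 23
f 21 23 22
f 22 23 24
f 22 24 4
f 23 1 2
f 23 2 24
f 24 2 3
f 24 3 4
f 26 28 25
f 29 26 25
f 25 28 27
f 27 29 25
f 26 32 28
f 30 26 29
f 30 32 26
f 28 32 27
f 31 29 27
f 27 32 31
f 31 30 29
f 32 30 31
f 34 33 36
f 34 36 35
f 36 33 37
f 36 37 35
f 37 33 38
f 37 38 35
f 38 33 39
f 38 39 35
f 39 33 40
f 39 40 35
f 40 33 41
f 40 41 35
f 41 33 42
f 41 42 35
f 42 33 43
f 42 43 35
f 43 33 44
f 43 44 35
f 44 33 45
f 44 45 35
f 45 33 46
f 45 46 35
f 46 33 47
f 46 47 35
f 47 33 48
f 47 48 35
f 48 33 49
f 48 49 35
f 49 33 50
f 49 50 35
f 50 33 34
f 50 34 35



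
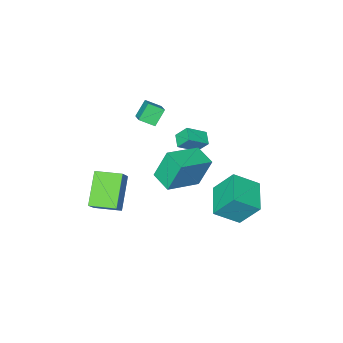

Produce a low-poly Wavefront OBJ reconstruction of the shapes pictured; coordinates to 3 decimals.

v -3.475 3.909 -1.716
v -2.267 3.246 -0.79
v -2.336 5.38 -2.148
v -1.128 4.716 -1.223
v -2.872 3.024 -3.137
v -1.664 2.36 -2.212
v -1.733 4.494 -3.57
v -0.525 3.831 -2.644
v 0.646 2.985 0.953
v 0.119 3.37 2.652
v 0.71 4.206 0.695
v 0.184 4.592 2.394
v 2.576 3.008 1.546
v 2.05 3.394 3.245
v 2.641 4.23 1.288
v 2.114 4.615 2.987
v -0.955 -1.105 2.435
v -0.326 -1.665 2.875
v -0.505 -0.201 2.941
v 0.124 -0.76 3.381
v -0.244 -0.98 1.579
v 0.385 -1.539 2.019
v 0.206 -0.075 2.085
v 0.835 -0.635 2.525
v -3.717 -0.652 -1.712
v -4.115 -1.357 -1.394
v -2.633 -0.952 -1.022
v -3.031 -1.657 -0.703
v -3.369 -1.203 -2.497
v -3.767 -1.908 -2.178
v -2.285 -1.503 -1.806
v -2.683 -2.208 -1.488
v 2.516 -1.766 -1.716
v 3.228 -1.214 -0.752
v 1.561 -0.637 -1.656
v 2.273 -0.085 -0.692
v 3.667 -0.715 -3.168
v 4.379 -0.163 -2.204
v 2.712 0.414 -3.108
v 3.424 0.966 -2.144
f 2 4 1
f 5 2 1
f 1 4 3
f 3 5 1
f 2 8 4
f 6 2 5
f 6 8 2
f 4 8 3
f 7 5 3
f 3 8 7
f 7 6 5
f 8 6 7
f 10 12 9
f 13 10 9
f 9 12 11
f 11 13 9
f 10 16 12
f 14 10 13
f 14 16 10
f 12 16 11
f 15 13 11
f 11 16 15
f 15 14 13
f 16 14 15
f 18 20 17
f 21 18 17
f 17 20 19
f 19 21 17
f 18 24 20
f 22 18 21
f 22 24 18
f 20 24 19
f 23 21 19
f 19 24 23
f 23 22 21
f 24 22 23
f 26 28 25
f 29 26 25
f 25 28 27
f 27 29 25
f 26 32 28
f 30 26 29
f 30 32 26
f 28 32 27
f 31 29 27
f 27 32 31
f 31 30 29
f 32 30 31
f 34 36 33
f 37 34 33
f 33 36 35
f 35 37 33
f 34 40 36
f 38 34 37
f 38 40 34
f 36 40 35
f 39 37 35
f 35 40 39
f 39 38 37
f 40 38 39



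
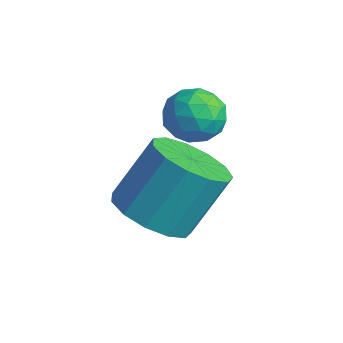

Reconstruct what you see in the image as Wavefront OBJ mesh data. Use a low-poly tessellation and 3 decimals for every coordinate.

v 1.715 -1.385 1.706
v 2.306 -0.76 1.236
v 2.415 0.21 2.664
v 1.825 -0.415 3.134
v 1.791 -0.579 1.153
v 1.9 0.391 2.581
v 1.252 -0.655 1.245
v 1.361 0.315 2.674
v 0.86 -0.962 1.484
v 0.969 0.008 2.912
v 0.739 -1.404 1.793
v 0.849 -0.434 3.221
v 0.929 -1.839 2.075
v 1.038 -0.869 3.503
v 1.369 -2.131 2.239
v 1.478 -1.161 3.667
v 1.918 -2.185 2.234
v 2.027 -1.215 3.662
v 2.403 -1.986 2.061
v 2.512 -1.016 3.49
v 2.67 -1.596 1.776
v 2.779 -0.626 3.204
v 2.634 -1.139 1.468
v 2.743 -0.169 2.897
v 0.537 0.347 3.925
v 0.989 0.375 3.331
v 1.391 -0.235 4.549
v 1.843 -0.207 3.955
v 1.674 0.419 4.325
v 1.146 0.779 3.939
v 1.234 -0.639 3.941
v 0.706 -0.279 3.555
v 1.42 -0.234 3.341
v 1.692 0.419 3.579
v 0.688 -0.279 4.301
v 0.96 0.374 4.539
v 0.688 0.412 3.573
v 1.692 -0.272 4.307
v 1.593 0.096 4.524
v 1.859 0.112 4.175
v 0.78 0.65 3.931
v 1.046 0.666 3.582
v 1.448 0.692 4.166
v 1.334 -0.526 4.298
v 1.6 -0.51 3.949
v 0.521 0.028 3.705
v 0.787 0.044 3.356
v 0.932 -0.552 3.714
v 1.207 0.07 3.23
v 1.709 -0.272 3.597
v 1.351 -0.525 3.588
v 1.041 -0.314 3.362
v 1.366 0.454 3.37
v 1.869 0.112 3.737
v 1.769 0.48 3.954
v 1.459 0.692 3.727
v 1.62 0.096 3.376
v 0.511 0.028 4.143
v 1.014 -0.314 4.51
v 0.921 -0.552 4.153
v 0.611 -0.34 3.926
v 0.671 0.412 4.283
v 1.173 0.07 4.65
v 1.339 0.454 4.518
v 1.029 0.665 4.292
v 0.76 0.044 4.504
f 2 1 5
f 2 5 3
f 3 5 6
f 3 6 4
f 5 1 7
f 5 7 6
f 6 7 8
f 6 8 4
f 7 1 9
f 7 9 8
f 8 9 10
f 8 10 4
f 9 1 11
f 9 11 10
f 10 11 12
f 10 12 4
f 11 1 13
f 11 13 12
f 12 13 14
f 12 14 4
f 13 1 15
f 13 15 14
f 14 15 16
f 14 16 4
f 15 1 17
f 15 17 16
f 16 17 18
f 16 18 4
f 17 1 19
f 17 19 18
f 18 19 20
f 18 20 4
f 19 1 21
f 19 21 20
f 20 21 22
f 20 22 4
f 21 1 23
f 21 23 22
f 22 23 24
f 22 24 4
f 23 1 2
f 23 2 24
f 24 2 3
f 24 3 4
f 25 62 41
f 62 36 65
f 41 65 30
f 62 65 41
f 25 41 37
f 41 30 42
f 37 42 26
f 41 42 37
f 25 37 46
f 37 26 47
f 46 47 32
f 37 47 46
f 25 46 58
f 46 32 61
f 58 61 35
f 46 61 58
f 25 58 62
f 58 35 66
f 62 66 36
f 58 66 62
f 26 42 53
f 42 30 56
f 53 56 34
f 42 56 53
f 30 65 43
f 65 36 64
f 43 64 29
f 65 64 43
f 36 66 63
f 66 35 59
f 63 59 27
f 66 59 63
f 35 61 60
f 61 32 48
f 60 48 31
f 61 48 60
f 32 47 52
f 47 26 49
f 52 49 33
f 47 49 52
f 28 54 40
f 54 34 55
f 40 55 29
f 54 55 40
f 28 40 38
f 40 29 39
f 38 39 27
f 40 39 38
f 28 38 45
f 38 27 44
f 45 44 31
f 38 44 45
f 28 45 50
f 45 31 51
f 50 51 33
f 45 51 50
f 28 50 54
f 50 33 57
f 54 57 34
f 50 57 54
f 29 55 43
f 55 34 56
f 43 56 30
f 55 56 43
f 27 39 63
f 39 29 64
f 63 64 36
f 39 64 63
f 31 44 60
f 44 27 59
f 60 59 35
f 44 59 60
f 33 51 52
f 51 31 48
f 52 48 32
f 51 48 52
f 34 57 53
f 57 33 49
f 53 49 26
f 57 49 53



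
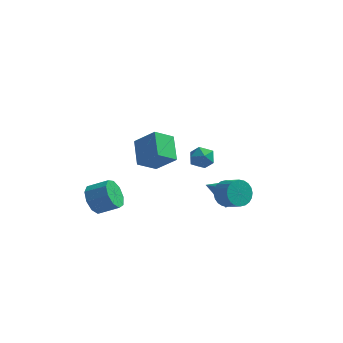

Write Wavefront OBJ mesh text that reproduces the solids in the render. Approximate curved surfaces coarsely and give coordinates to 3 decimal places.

v -4.239 -2.937 -3.62
v -3.833 -3.562 -4.302
v -2.614 -3.467 -3.662
v -3.021 -2.843 -2.98
v -3.772 -2.907 -4.515
v -2.553 -2.813 -3.875
v -3.93 -2.267 -4.309
v -2.711 -2.173 -3.669
v -4.232 -1.94 -3.781
v -3.013 -1.846 -3.141
v -4.538 -2.08 -3.178
v -3.319 -1.985 -2.538
v -4.704 -2.621 -2.781
v -3.486 -2.526 -2.141
v -4.653 -3.31 -2.777
v -3.434 -3.215 -2.137
v -4.408 -3.824 -3.168
v -3.189 -3.73 -2.528
v -4.084 -3.924 -3.77
v -2.865 -3.83 -3.13
v -2.453 -0.009 -2.313
v -1.167 -0.289 -1.144
v -2.987 1.467 -1.372
v -1.701 1.187 -0.203
v -1.539 0.833 -3.117
v -0.253 0.553 -1.948
v -2.073 2.309 -2.176
v -0.787 2.029 -1.007
v 1.273 -2.752 1.071
v 1.72 -2.515 0.426
v 2.24 -3.585 1.434
v 2.687 -3.348 0.789
v 2.554 -2.828 1.41
v 1.956 -2.313 1.185
v 2.004 -3.787 0.675
v 1.406 -3.272 0.45
v 2.172 -3.154 0.181
v 2.512 -2.562 0.635
v 1.448 -3.538 1.225
v 1.788 -2.946 1.679
v 3.127 -0.039 -3.926
v 3.432 0.413 -3.029
v 1.593 -0.141 -3.354
v 3.268 0.853 -3.389
v 3.059 1.009 -3.92
v 2.872 0.833 -4.453
v 2.765 0.38 -4.819
v 2.774 -0.206 -4.901
v 2.894 -0.739 -4.674
v 3.089 -1.049 -4.209
v 3.295 -1.039 -3.655
v 3.448 -0.711 -3.187
v 3.499 -0.17 -2.953
v 3.287 -2.609 -2.119
v 3.895 -2.242 -2.672
v 4.742 -2.804 -2.113
v 4.133 -3.171 -1.561
v 3.883 -2.003 -2.414
v 4.73 -2.566 -1.856
v 3.781 -1.857 -2.112
v 4.628 -2.42 -1.553
v 3.604 -1.825 -1.81
v 4.451 -2.388 -1.252
v 3.378 -1.912 -1.556
v 4.225 -2.475 -0.998
v 3.138 -2.106 -1.388
v 3.985 -2.669 -0.829
v 2.921 -2.376 -1.33
v 3.768 -2.939 -0.772
v 2.76 -2.681 -1.393
v 3.606 -3.244 -0.835
v 2.678 -2.976 -1.567
v 3.525 -3.538 -1.008
v 2.69 -3.214 -1.824
v 3.537 -3.777 -1.266
v 2.792 -3.36 -2.127
v 3.639 -3.923 -1.568
v 2.969 -3.392 -2.428
v 3.816 -3.955 -1.87
v 3.195 -3.305 -2.682
v 4.042 -3.868 -2.124
v 3.435 -3.111 -2.851
v 4.282 -3.674 -2.292
v 3.652 -2.841 -2.908
v 4.499 -3.404 -2.35
v 3.814 -2.536 -2.845
v 4.66 -3.099 -2.287
f 2 1 5
f 2 5 3
f 3 5 6
f 3 6 4
f 5 1 7
f 5 7 6
f 6 7 8
f 6 8 4
f 7 1 9
f 7 9 8
f 8 9 10
f 8 10 4
f 9 1 11
f 9 11 10
f 10 11 12
f 10 12 4
f 11 1 13
f 11 13 12
f 12 13 14
f 12 14 4
f 13 1 15
f 13 15 14
f 14 15 16
f 14 16 4
f 15 1 17
f 15 17 16
f 16 17 18
f 16 18 4
f 17 1 19
f 17 19 18
f 18 19 20
f 18 20 4
f 19 1 2
f 19 2 20
f 20 2 3
f 20 3 4
f 22 24 21
f 25 22 21
f 21 24 23
f 23 25 21
f 22 28 24
f 26 22 25
f 26 28 22
f 24 28 23
f 27 25 23
f 23 28 27
f 27 26 25
f 28 26 27
f 29 40 34
f 29 34 30
f 29 30 36
f 29 36 39
f 29 39 40
f 30 34 38
f 34 40 33
f 40 39 31
f 39 36 35
f 36 30 37
f 32 38 33
f 32 33 31
f 32 31 35
f 32 35 37
f 32 37 38
f 33 38 34
f 31 33 40
f 35 31 39
f 37 35 36
f 38 37 30
f 42 41 44
f 42 44 43
f 44 41 45
f 44 45 43
f 45 41 46
f 45 46 43
f 46 41 47
f 46 47 43
f 47 41 48
f 47 48 43
f 48 41 49
f 48 49 43
f 49 41 50
f 49 50 43
f 50 41 51
f 50 51 43
f 51 41 52
f 51 52 43
f 52 41 53
f 52 53 43
f 53 41 42
f 53 42 43
f 55 54 58
f 55 58 56
f 56 58 59
f 56 59 57
f 58 54 60
f 58 60 59
f 59 60 61
f 59 61 57
f 60 54 62
f 60 62 61
f 61 62 63
f 61 63 57
f 62 54 64
f 62 64 63
f 63 64 65
f 63 65 57
f 64 54 66
f 64 66 65
f 65 66 67
f 65 67 57
f 66 54 68
f 66 68 67
f 67 68 69
f 67 69 57
f 68 54 70
f 68 70 69
f 69 70 71
f 69 71 57
f 70 54 72
f 70 72 71
f 71 72 73
f 71 73 57
f 72 54 74
f 72 74 73
f 73 74 75
f 73 75 57
f 74 54 76
f 74 76 75
f 75 76 77
f 75 77 57
f 76 54 78
f 76 78 77
f 77 78 79
f 77 79 57
f 78 54 80
f 78 80 79
f 79 80 81
f 79 81 57
f 80 54 82
f 80 82 81
f 81 82 83
f 81 83 57
f 82 54 84
f 82 84 83
f 83 84 85
f 83 85 57
f 84 54 86
f 84 86 85
f 85 86 87
f 85 87 57
f 86 54 55
f 86 55 87
f 87 55 56
f 87 56 57



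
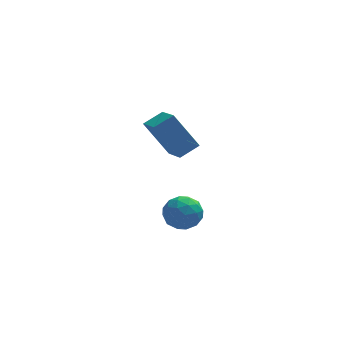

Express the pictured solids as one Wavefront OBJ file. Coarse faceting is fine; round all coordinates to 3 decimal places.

v -1.225 -0.039 -0.013
v -2.232 0.334 1.566
v -1.564 1.259 -0.536
v -2.571 1.633 1.043
v -0.409 0.347 0.417
v -1.416 0.721 1.996
v -0.748 1.646 -0.106
v -1.755 2.019 1.473
v -1.724 -3.009 -0.792
v -1.198 -3.281 -1.389
v -1.702 -4.239 -0.211
v -1.176 -4.511 -0.808
v -0.912 -3.95 -0.239
v -0.926 -3.19 -0.599
v -1.974 -4.33 -1.001
v -1.988 -3.57 -1.361
v -1.352 -4.098 -1.518
v -0.696 -3.863 -1.047
v -2.204 -3.657 -0.553
v -1.548 -3.422 -0.082
v -1.463 -3.037 -1.142
v -1.437 -4.483 -0.458
v -1.282 -4.153 -0.124
v -0.973 -4.313 -0.475
v -1.303 -2.983 -0.677
v -0.994 -3.143 -1.028
v -0.826 -3.537 -0.352
v -1.906 -4.377 -0.572
v -1.597 -4.537 -0.923
v -1.927 -3.207 -1.125
v -1.618 -3.367 -1.476
v -2.074 -3.983 -1.248
v -1.245 -3.677 -1.569
v -1.231 -4.4 -1.227
v -1.7 -4.294 -1.341
v -1.709 -3.847 -1.552
v -0.859 -3.539 -1.292
v -0.846 -4.262 -0.95
v -0.691 -3.932 -0.616
v -0.699 -3.485 -0.827
v -0.95 -4.019 -1.368
v -2.054 -3.258 -0.65
v -2.041 -3.981 -0.308
v -2.201 -4.035 -0.773
v -2.209 -3.588 -0.984
v -1.669 -3.12 -0.373
v -1.655 -3.843 -0.031
v -1.191 -3.673 -0.048
v -1.2 -3.226 -0.259
v -1.95 -3.501 -0.232
f 2 4 1
f 5 2 1
f 1 4 3
f 3 5 1
f 2 8 4
f 6 2 5
f 6 8 2
f 4 8 3
f 7 5 3
f 3 8 7
f 7 6 5
f 8 6 7
f 9 46 25
f 46 20 49
f 25 49 14
f 46 49 25
f 9 25 21
f 25 14 26
f 21 26 10
f 25 26 21
f 9 21 30
f 21 10 31
f 30 31 16
f 21 31 30
f 9 30 42
f 30 16 45
f 42 45 19
f 30 45 42
f 9 42 46
f 42 19 50
f 46 50 20
f 42 50 46
f 10 26 37
f 26 14 40
f 37 40 18
f 26 40 37
f 14 49 27
f 49 20 48
f 27 48 13
f 49 48 27
f 20 50 47
f 50 19 43
f 47 43 11
f 50 43 47
f 19 45 44
f 45 16 32
f 44 32 15
f 45 32 44
f 16 31 36
f 31 10 33
f 36 33 17
f 31 33 36
f 12 38 24
f 38 18 39
f 24 39 13
f 38 39 24
f 12 24 22
f 24 13 23
f 22 23 11
f 24 23 22
f 12 22 29
f 22 11 28
f 29 28 15
f 22 28 29
f 12 29 34
f 29 15 35
f 34 35 17
f 29 35 34
f 12 34 38
f 34 17 41
f 38 41 18
f 34 41 38
f 13 39 27
f 39 18 40
f 27 40 14
f 39 40 27
f 11 23 47
f 23 13 48
f 47 48 20
f 23 48 47
f 15 28 44
f 28 11 43
f 44 43 19
f 28 43 44
f 17 35 36
f 35 15 32
f 36 32 16
f 35 32 36
f 18 41 37
f 41 17 33
f 37 33 10
f 41 33 37



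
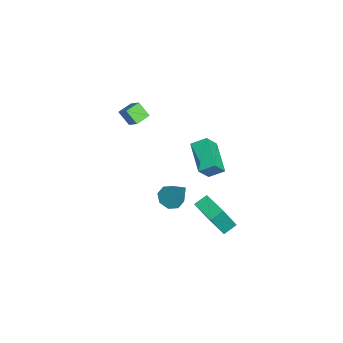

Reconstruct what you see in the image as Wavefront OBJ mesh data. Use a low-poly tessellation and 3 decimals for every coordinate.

v -4.098 -0.589 0.668
v -4.541 -1.213 1.5
v -3.305 -0.112 1.448
v -3.748 -0.736 2.279
v -3.452 -1.324 0.461
v -3.895 -1.948 1.292
v -2.659 -0.847 1.24
v -3.102 -1.471 2.072
v -0.293 2.816 0.92
v -0.272 3.744 1.451
v 1.609 3.224 0.129
v 1.63 4.152 0.66
v 0.27 2.208 1.96
v 0.291 3.136 2.491
v 2.172 2.616 1.169
v 2.193 3.544 1.7
v 2.689 3.849 -1.872
v 3.297 3.065 0.046
v 4.105 4.73 -1.962
v 4.714 3.945 -0.043
v 3.106 3.135 -2.297
v 3.715 2.35 -0.378
v 4.523 4.015 -2.386
v 5.131 3.231 -0.468
v 1.052 1.073 -2.301
v 1.823 0.908 -2.619
v 1.968 1.907 -0.519
v 1.607 1.498 -2.785
v 1.066 1.84 -2.667
v 0.517 1.732 -2.335
v 0.282 1.238 -1.982
v 0.498 0.647 -1.817
v 1.039 0.306 -1.935
v 1.588 0.414 -2.267
f 2 4 1
f 5 2 1
f 1 4 3
f 3 5 1
f 2 8 4
f 6 2 5
f 6 8 2
f 4 8 3
f 7 5 3
f 3 8 7
f 7 6 5
f 8 6 7
f 10 12 9
f 13 10 9
f 9 12 11
f 11 13 9
f 10 16 12
f 14 10 13
f 14 16 10
f 12 16 11
f 15 13 11
f 11 16 15
f 15 14 13
f 16 14 15
f 18 20 17
f 21 18 17
f 17 20 19
f 19 21 17
f 18 24 20
f 22 18 21
f 22 24 18
f 20 24 19
f 23 21 19
f 19 24 23
f 23 22 21
f 24 22 23
f 26 25 28
f 26 28 27
f 28 25 29
f 28 29 27
f 29 25 30
f 29 30 27
f 30 25 31
f 30 31 27
f 31 25 32
f 31 32 27
f 32 25 33
f 32 33 27
f 33 25 34
f 33 34 27
f 34 25 26
f 34 26 27



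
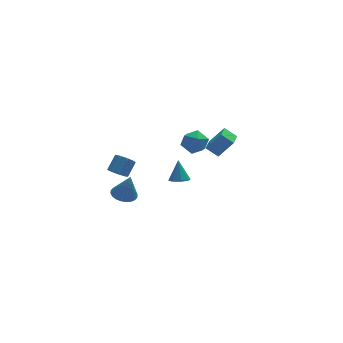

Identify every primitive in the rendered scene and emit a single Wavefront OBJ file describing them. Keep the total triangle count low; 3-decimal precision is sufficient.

v -3.276 -3.112 0.703
v -2.73 -2.677 0.656
v -2.984 -3.328 2.097
v -2.93 -2.504 0.725
v -3.183 -2.424 0.79
v -3.45 -2.448 0.842
v -3.69 -2.574 0.873
v -3.868 -2.782 0.878
v -3.955 -3.039 0.857
v -3.939 -3.308 0.812
v -3.822 -3.547 0.75
v -3.622 -3.72 0.681
v -3.369 -3.8 0.616
v -3.102 -3.776 0.564
v -2.862 -3.65 0.533
v -2.684 -3.442 0.528
v -2.597 -3.185 0.55
v -2.613 -2.916 0.595
v 1.675 3.507 -4.066
v 2.074 3.067 -3.889
v 1.785 4.093 -2.854
v 2.291 3.439 -4.088
v 2.147 3.851 -4.275
v 1.727 4.062 -4.338
v 1.276 3.948 -4.242
v 1.059 3.576 -4.043
v 1.203 3.164 -3.857
v 1.623 2.953 -3.793
v -2.693 0.332 -0.267
v -2.263 0.404 -0.68
v -1.698 0.9 -0.006
v -2.127 0.828 0.407
v -2.525 0.72 -0.693
v -1.96 1.216 -0.019
v -2.865 0.854 -0.507
v -2.3 1.35 0.167
v -3.125 0.744 -0.208
v -2.559 1.24 0.466
v -3.182 0.441 0.063
v -2.617 0.938 0.737
v -3.01 0.087 0.179
v -2.445 0.584 0.853
v -2.69 -0.152 0.087
v -2.125 0.344 0.761
v -2.371 -0.165 -0.171
v -1.806 0.331 0.503
v -2.202 0.054 -0.474
v -1.637 0.551 0.2
v 2.979 2.902 -1.272
v 3.773 2.675 -0.178
v 3.478 3.809 -1.446
v 4.272 3.582 -0.353
v 3.568 2.478 -1.787
v 4.362 2.251 -0.694
v 4.067 3.385 -1.962
v 4.861 3.158 -0.868
v 0.795 -1.428 2.42
v 1.341 -2.011 2.452
v 0.279 -1.849 3.528
v 0.825 -2.432 3.56
v 1.046 -1.671 3.664
v 1.365 -1.411 2.98
v 0.255 -2.449 3
v 0.574 -2.189 2.316
v 1.007 -2.642 2.811
v 1.496 -2.161 3.222
v 0.124 -1.699 2.758
v 0.613 -1.218 3.169
f 2 1 4
f 2 4 3
f 4 1 5
f 4 5 3
f 5 1 6
f 5 6 3
f 6 1 7
f 6 7 3
f 7 1 8
f 7 8 3
f 8 1 9
f 8 9 3
f 9 1 10
f 9 10 3
f 10 1 11
f 10 11 3
f 11 1 12
f 11 12 3
f 12 1 13
f 12 13 3
f 13 1 14
f 13 14 3
f 14 1 15
f 14 15 3
f 15 1 16
f 15 16 3
f 16 1 17
f 16 17 3
f 17 1 18
f 17 18 3
f 18 1 2
f 18 2 3
f 20 19 22
f 20 22 21
f 22 19 23
f 22 23 21
f 23 19 24
f 23 24 21
f 24 19 25
f 24 25 21
f 25 19 26
f 25 26 21
f 26 19 27
f 26 27 21
f 27 19 28
f 27 28 21
f 28 19 20
f 28 20 21
f 30 29 33
f 30 33 31
f 31 33 34
f 31 34 32
f 33 29 35
f 33 35 34
f 34 35 36
f 34 36 32
f 35 29 37
f 35 37 36
f 36 37 38
f 36 38 32
f 37 29 39
f 37 39 38
f 38 39 40
f 38 40 32
f 39 29 41
f 39 41 40
f 40 41 42
f 40 42 32
f 41 29 43
f 41 43 42
f 42 43 44
f 42 44 32
f 43 29 45
f 43 45 44
f 44 45 46
f 44 46 32
f 45 29 47
f 45 47 46
f 46 47 48
f 46 48 32
f 47 29 30
f 47 30 48
f 48 30 31
f 48 31 32
f 50 52 49
f 53 50 49
f 49 52 51
f 51 53 49
f 50 56 52
f 54 50 53
f 54 56 50
f 52 56 51
f 55 53 51
f 51 56 55
f 55 54 53
f 56 54 55
f 57 68 62
f 57 62 58
f 57 58 64
f 57 64 67
f 57 67 68
f 58 62 66
f 62 68 61
f 68 67 59
f 67 64 63
f 64 58 65
f 60 66 61
f 60 61 59
f 60 59 63
f 60 63 65
f 60 65 66
f 61 66 62
f 59 61 68
f 63 59 67
f 65 63 64
f 66 65 58



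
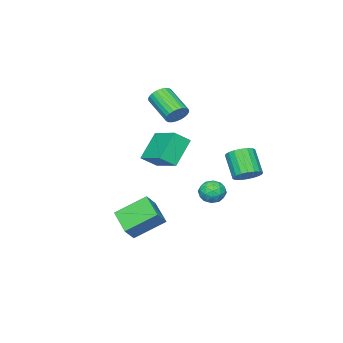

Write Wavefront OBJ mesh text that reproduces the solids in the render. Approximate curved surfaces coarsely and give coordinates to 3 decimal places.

v 4.017 0.27 -4.133
v 3.276 -1.171 -3.419
v 2.776 1.484 -2.969
v 2.035 0.044 -2.256
v 4.725 0.276 -3.384
v 3.984 -1.164 -2.671
v 3.484 1.491 -2.221
v 2.743 0.05 -1.507
v 1.764 -0.085 0.452
v 0.467 -0.191 1.891
v 2.363 1.81 1.131
v 1.067 1.704 2.57
v 2.533 -0.564 1.11
v 1.237 -0.67 2.549
v 3.133 1.331 1.789
v 1.836 1.225 3.228
v -1.758 1.454 -1.529
v -1.384 2.069 -1.944
v -1.056 0.551 -2.236
v -0.682 1.166 -2.651
v -0.516 1.047 -1.846
v -0.95 1.605 -1.409
v -1.49 1.015 -2.771
v -1.924 1.573 -2.334
v -1.219 1.797 -2.712
v -0.617 1.818 -2.14
v -1.823 0.802 -2.04
v -1.221 0.823 -1.468
v -1.632 1.841 -1.675
v -0.808 0.779 -2.505
v -0.71 0.71 -2.032
v -0.49 1.071 -2.276
v -1.377 1.568 -1.36
v -1.158 1.93 -1.604
v -0.647 1.329 -1.546
v -1.282 0.69 -2.576
v -1.063 1.052 -2.82
v -1.95 1.549 -1.904
v -1.73 1.91 -2.148
v -1.793 1.291 -2.634
v -1.316 2.043 -2.37
v -0.903 1.512 -2.785
v -1.378 1.423 -2.856
v -1.633 1.751 -2.599
v -0.962 2.054 -2.033
v -0.549 1.524 -2.449
v -0.452 1.454 -1.976
v -0.707 1.782 -1.719
v -0.865 1.895 -2.485
v -1.891 1.096 -1.731
v -1.478 0.566 -2.147
v -1.733 0.838 -2.461
v -1.988 1.166 -2.204
v -1.537 1.108 -1.395
v -1.124 0.577 -1.81
v -0.807 0.869 -1.581
v -1.062 1.197 -1.324
v -1.575 0.725 -1.695
v -0.998 -1.02 3.193
v -0.322 -0.997 3.494
v -0.726 -2.637 4.527
v -1.402 -2.66 4.227
v -0.474 -0.84 3.683
v -0.877 -2.48 4.717
v -0.705 -0.711 3.798
v -1.108 -2.351 4.832
v -0.981 -0.629 3.821
v -1.384 -2.269 4.855
v -1.259 -0.606 3.748
v -1.663 -2.246 4.782
v -1.498 -0.646 3.591
v -1.901 -2.286 4.625
v -1.661 -0.744 3.373
v -2.064 -2.384 4.407
v -1.723 -0.883 3.128
v -2.126 -2.523 4.162
v -1.674 -1.043 2.893
v -2.078 -2.683 3.926
v -1.523 -1.2 2.703
v -1.926 -2.84 3.737
v -1.292 -1.329 2.588
v -1.695 -2.969 3.622
v -1.016 -1.411 2.565
v -1.419 -3.051 3.599
v -0.737 -1.434 2.638
v -1.141 -3.074 3.672
v -0.499 -1.394 2.795
v -0.902 -3.034 3.829
v -0.336 -1.296 3.013
v -0.739 -2.936 4.047
v -0.274 -1.157 3.258
v -0.677 -2.797 4.292
v -1.161 3.818 -0.165
v -0.363 3.662 0.046
v -0.901 2.686 1.356
v -1.699 2.842 1.145
v -0.443 3.97 0.243
v -0.98 2.994 1.553
v -0.665 4.248 0.359
v -1.202 3.271 1.669
v -0.985 4.44 0.371
v -1.522 3.464 1.681
v -1.34 4.51 0.277
v -1.877 3.533 1.587
v -1.66 4.442 0.096
v -2.197 3.466 1.406
v -1.881 4.251 -0.138
v -2.418 3.275 1.173
v -1.959 3.974 -0.376
v -2.497 2.998 0.934
v -1.88 3.666 -0.573
v -2.417 2.69 0.737
v -1.658 3.389 -0.689
v -2.195 2.412 0.621
v -1.338 3.196 -0.701
v -1.875 2.22 0.609
v -0.983 3.127 -0.607
v -1.52 2.15 0.703
v -0.663 3.194 -0.426
v -1.2 2.218 0.884
v -0.442 3.385 -0.193
v -0.979 2.409 1.118
f 2 4 1
f 5 2 1
f 1 4 3
f 3 5 1
f 2 8 4
f 6 2 5
f 6 8 2
f 4 8 3
f 7 5 3
f 3 8 7
f 7 6 5
f 8 6 7
f 10 12 9
f 13 10 9
f 9 12 11
f 11 13 9
f 10 16 12
f 14 10 13
f 14 16 10
f 12 16 11
f 15 13 11
f 11 16 15
f 15 14 13
f 16 14 15
f 17 54 33
f 54 28 57
f 33 57 22
f 54 57 33
f 17 33 29
f 33 22 34
f 29 34 18
f 33 34 29
f 17 29 38
f 29 18 39
f 38 39 24
f 29 39 38
f 17 38 50
f 38 24 53
f 50 53 27
f 38 53 50
f 17 50 54
f 50 27 58
f 54 58 28
f 50 58 54
f 18 34 45
f 34 22 48
f 45 48 26
f 34 48 45
f 22 57 35
f 57 28 56
f 35 56 21
f 57 56 35
f 28 58 55
f 58 27 51
f 55 51 19
f 58 51 55
f 27 53 52
f 53 24 40
f 52 40 23
f 53 40 52
f 24 39 44
f 39 18 41
f 44 41 25
f 39 41 44
f 20 46 32
f 46 26 47
f 32 47 21
f 46 47 32
f 20 32 30
f 32 21 31
f 30 31 19
f 32 31 30
f 20 30 37
f 30 19 36
f 37 36 23
f 30 36 37
f 20 37 42
f 37 23 43
f 42 43 25
f 37 43 42
f 20 42 46
f 42 25 49
f 46 49 26
f 42 49 46
f 21 47 35
f 47 26 48
f 35 48 22
f 47 48 35
f 19 31 55
f 31 21 56
f 55 56 28
f 31 56 55
f 23 36 52
f 36 19 51
f 52 51 27
f 36 51 52
f 25 43 44
f 43 23 40
f 44 40 24
f 43 40 44
f 26 49 45
f 49 25 41
f 45 41 18
f 49 41 45
f 60 59 63
f 60 63 61
f 61 63 64
f 61 64 62
f 63 59 65
f 63 65 64
f 64 65 66
f 64 66 62
f 65 59 67
f 65 67 66
f 66 67 68
f 66 68 62
f 67 59 69
f 67 69 68
f 68 69 70
f 68 70 62
f 69 59 71
f 69 71 70
f 70 71 72
f 70 72 62
f 71 59 73
f 71 73 72
f 72 73 74
f 72 74 62
f 73 59 75
f 73 75 74
f 74 75 76
f 74 76 62
f 75 59 77
f 75 77 76
f 76 77 78
f 76 78 62
f 77 59 79
f 77 79 78
f 78 79 80
f 78 80 62
f 79 59 81
f 79 81 80
f 80 81 82
f 80 82 62
f 81 59 83
f 81 83 82
f 82 83 84
f 82 84 62
f 83 59 85
f 83 85 84
f 84 85 86
f 84 86 62
f 85 59 87
f 85 87 86
f 86 87 88
f 86 88 62
f 87 59 89
f 87 89 88
f 88 89 90
f 88 90 62
f 89 59 91
f 89 91 90
f 90 91 92
f 90 92 62
f 91 59 60
f 91 60 92
f 92 60 61
f 92 61 62
f 94 93 97
f 94 97 95
f 95 97 98
f 95 98 96
f 97 93 99
f 97 99 98
f 98 99 100
f 98 100 96
f 99 93 101
f 99 101 100
f 100 101 102
f 100 102 96
f 101 93 103
f 101 103 102
f 102 103 104
f 102 104 96
f 103 93 105
f 103 105 104
f 104 105 106
f 104 106 96
f 105 93 107
f 105 107 106
f 106 107 108
f 106 108 96
f 107 93 109
f 107 109 108
f 108 109 110
f 108 110 96
f 109 93 111
f 109 111 110
f 110 111 112
f 110 112 96
f 111 93 113
f 111 113 112
f 112 113 114
f 112 114 96
f 113 93 115
f 113 115 114
f 114 115 116
f 114 116 96
f 115 93 117
f 115 117 116
f 116 117 118
f 116 118 96
f 117 93 119
f 117 119 118
f 118 119 120
f 118 120 96
f 119 93 121
f 119 121 120
f 120 121 122
f 120 122 96
f 121 93 94
f 121 94 122
f 122 94 95
f 122 95 96

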